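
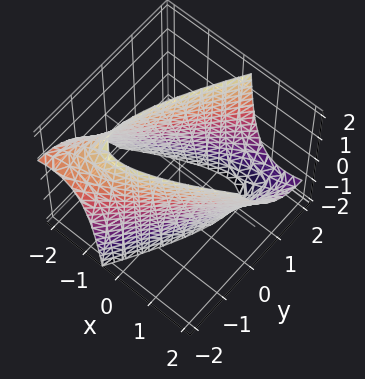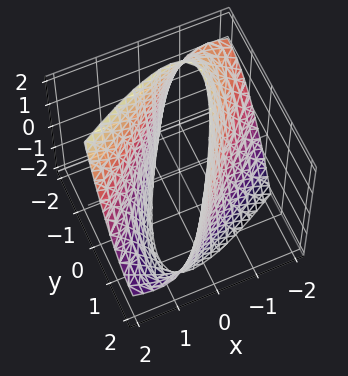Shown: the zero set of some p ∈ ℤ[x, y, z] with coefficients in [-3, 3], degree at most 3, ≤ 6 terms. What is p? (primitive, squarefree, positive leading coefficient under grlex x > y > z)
x^2 - 2*x*y - x*z + y^2 - 2

First, degree: a generic line meets the surface in up to 2 points, so deg p = 2.
Next, from the visible intercepts: the surface avoids every integer z-axis point in the box.
Finally, fitting integer coefficients to these (and the overall shape) gives p.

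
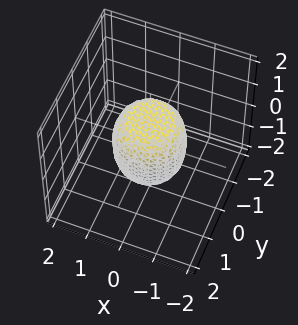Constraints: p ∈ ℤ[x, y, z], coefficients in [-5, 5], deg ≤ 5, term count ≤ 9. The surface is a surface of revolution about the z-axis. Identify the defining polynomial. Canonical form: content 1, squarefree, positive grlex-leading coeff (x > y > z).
2*x^4 + 4*x^2*y^2 + 2*y^4 - x^2 - y^2 + z^2 - 1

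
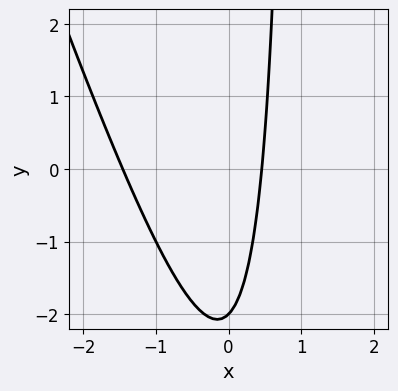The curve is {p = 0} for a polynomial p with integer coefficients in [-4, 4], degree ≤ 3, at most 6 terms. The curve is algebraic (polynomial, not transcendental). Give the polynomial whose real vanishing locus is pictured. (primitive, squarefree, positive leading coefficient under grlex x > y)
(a) deg p = 2.
(b) Observable constraints: it crosses the y-axis at the gridline y = -2.
(c) Solving for integer coefficients yields p as stated.

3*x^2 + x*y + 3*x - y - 2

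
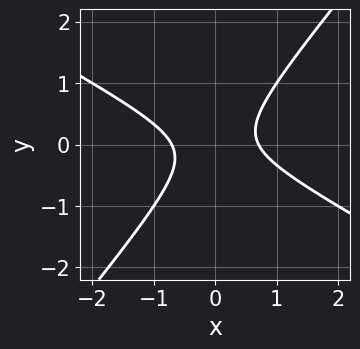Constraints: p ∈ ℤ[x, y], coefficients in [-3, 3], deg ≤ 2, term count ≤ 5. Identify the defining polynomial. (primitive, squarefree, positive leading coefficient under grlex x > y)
2*x^2 + 2*x*y - 3*y^2 - 1

The degree is 2 — the shape is more complex than any degree-1 curve.
Observable constraints: it misses every integer gridline on the y-axis.
Fitting integer coefficients to these (and the overall shape) gives p.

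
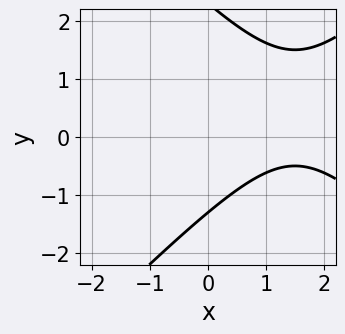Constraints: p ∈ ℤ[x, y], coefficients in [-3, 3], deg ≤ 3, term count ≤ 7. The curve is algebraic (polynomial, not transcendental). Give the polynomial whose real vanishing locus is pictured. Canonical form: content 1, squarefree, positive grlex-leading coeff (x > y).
x^2 - y^2 - 3*x + y + 3

Degree: a generic line meets the curve in up to 2 points, so deg p = 2.
Observable constraints: no x-intercept at any integer in the box.
Fitting integer coefficients to these (and the overall shape) gives p.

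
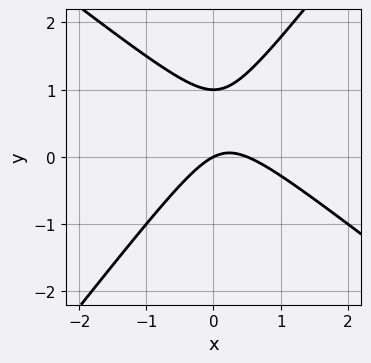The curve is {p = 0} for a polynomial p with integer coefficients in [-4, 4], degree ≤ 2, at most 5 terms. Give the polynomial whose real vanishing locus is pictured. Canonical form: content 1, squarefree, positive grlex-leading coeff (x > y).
deg p = 2. A generic line meets the curve in up to 2 points.
From the axis intercepts and sections: it crosses the x-axis at the gridline x = 0; the y-axis gridline crossings are at y ∈ {0, 1}.
Assembling these constraints gives the stated polynomial.

2*x^2 + x*y - 2*y^2 - x + 2*y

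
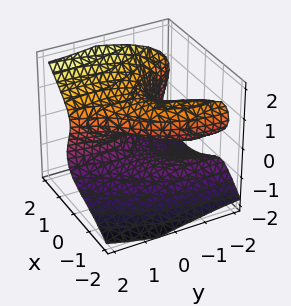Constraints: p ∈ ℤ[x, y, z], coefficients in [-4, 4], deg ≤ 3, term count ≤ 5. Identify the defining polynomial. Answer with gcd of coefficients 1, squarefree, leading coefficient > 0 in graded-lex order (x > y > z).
Degree: a generic line meets the surface in up to 3 points, so deg p = 3.
From the axis intercepts and sections: one y-axis crossing is at y = 0; it crosses the x-axis at the gridline x = 0; the z-axis gridline crossings are at z ∈ {-1, 0, 1}.
Putting this together gives p.

2*x^3 - 3*z^3 + 3*x*y - y^2 + 3*z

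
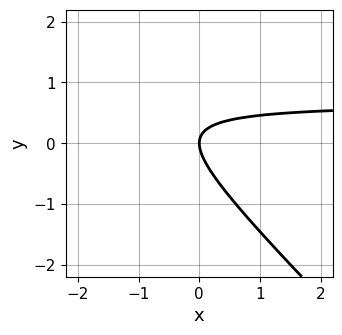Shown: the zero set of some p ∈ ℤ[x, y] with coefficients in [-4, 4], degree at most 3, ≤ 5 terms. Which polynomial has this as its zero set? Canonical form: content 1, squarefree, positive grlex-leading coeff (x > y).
3*x*y + 3*y^2 - 2*x

deg p = 2. The shape is more complex than any degree-1 curve.
Against the integer gridlines: one y-axis crossing is at y = 0; it crosses the x-axis at the gridline x = 0.
Assembling these constraints gives the stated polynomial.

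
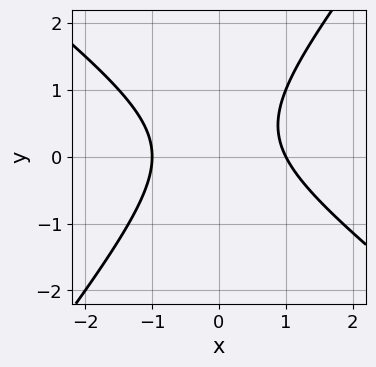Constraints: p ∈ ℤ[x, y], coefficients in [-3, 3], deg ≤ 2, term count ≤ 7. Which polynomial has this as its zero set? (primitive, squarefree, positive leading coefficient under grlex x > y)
deg p = 2. The shape is more complex than any degree-1 curve.
Against the integer gridlines: it misses every integer gridline on the y-axis; among the integer gridlines, it crosses the x-axis at x ∈ {-1, 1}.
Fitting integer coefficients to these (and the overall shape) gives p.

2*x^2 + x*y - 2*y^2 + y - 2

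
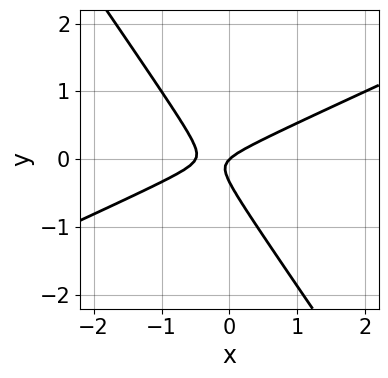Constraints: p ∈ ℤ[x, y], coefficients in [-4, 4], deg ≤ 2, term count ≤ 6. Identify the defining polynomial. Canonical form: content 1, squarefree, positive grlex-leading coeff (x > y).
2*x^2 - 3*x*y - 3*y^2 + x - y

1. Degree: a generic line meets the curve in up to 2 points, so deg p = 2.
2. From the axis intercepts and sections: one y-axis crossing is at y = 0; it crosses the x-axis at the gridline x = 0.
3. Assembling these constraints gives the stated polynomial.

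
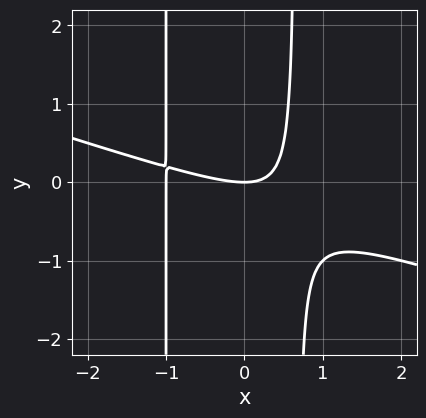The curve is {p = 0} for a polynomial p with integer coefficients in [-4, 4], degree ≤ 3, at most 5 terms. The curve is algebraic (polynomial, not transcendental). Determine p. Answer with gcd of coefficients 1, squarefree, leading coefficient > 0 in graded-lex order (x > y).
x^3 + 3*x^2*y + x^2 + x*y - 2*y

(a) deg p = 3. The shape is more complex than any degree-2 curve.
(b) Observable constraints: it crosses the y-axis at the gridline y = 0; among the integer gridlines, it crosses the x-axis at x ∈ {-1, 0}.
(c) Putting this together gives p.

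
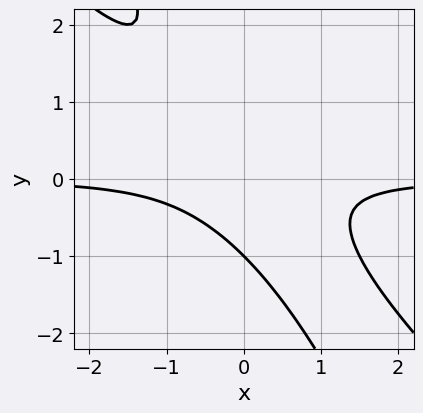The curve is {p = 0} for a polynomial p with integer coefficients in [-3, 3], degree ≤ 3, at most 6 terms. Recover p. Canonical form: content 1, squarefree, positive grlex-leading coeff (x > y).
First, deg p = 3. A generic line meets the curve in up to 3 points.
Next, observable constraints: it misses every integer gridline on the x-axis; it crosses the y-axis at the gridline y = -1.
Finally, putting this together gives p.

2*x^2*y + 3*x*y^2 + y^3 + 1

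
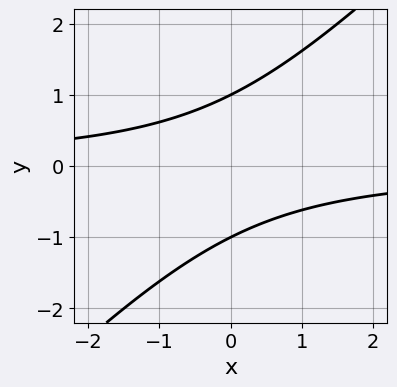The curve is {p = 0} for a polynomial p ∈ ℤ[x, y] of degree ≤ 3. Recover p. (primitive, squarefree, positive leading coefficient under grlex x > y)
1. deg p = 2. A generic line meets the curve in up to 2 points.
2. Reading off the gridlines: among the integer gridlines, it crosses the y-axis at y ∈ {-1, 1}; the curve avoids every integer x-axis point in the box.
3. Together with the visible shape, these determine p as stated.

x*y - y^2 + 1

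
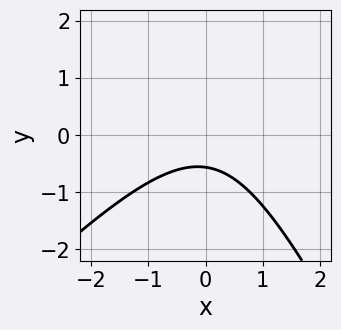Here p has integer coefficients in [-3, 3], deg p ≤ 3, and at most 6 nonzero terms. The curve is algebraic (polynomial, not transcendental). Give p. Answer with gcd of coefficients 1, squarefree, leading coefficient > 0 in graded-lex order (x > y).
2*x^2 - x*y - y^2 + 3*y + 2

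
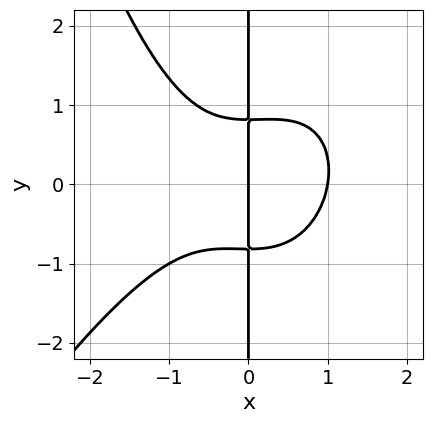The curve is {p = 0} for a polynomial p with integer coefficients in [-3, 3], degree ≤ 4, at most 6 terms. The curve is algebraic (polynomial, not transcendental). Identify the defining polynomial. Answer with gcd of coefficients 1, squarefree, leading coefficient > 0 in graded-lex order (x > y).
2*x^4 - x^3*y + 3*x*y^2 - 2*x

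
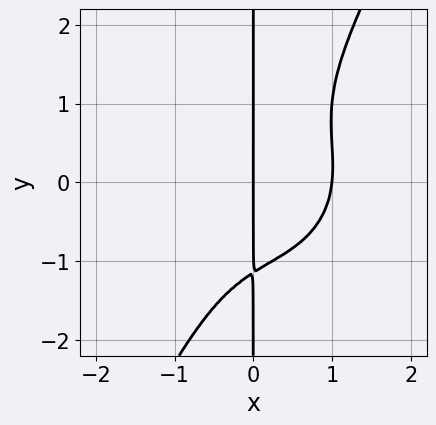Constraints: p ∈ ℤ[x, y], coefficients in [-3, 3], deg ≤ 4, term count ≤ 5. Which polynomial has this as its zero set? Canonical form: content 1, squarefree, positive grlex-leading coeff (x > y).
3*x^4 + 3*x^2*y^2 - 2*x*y^3 - x^2*y - 3*x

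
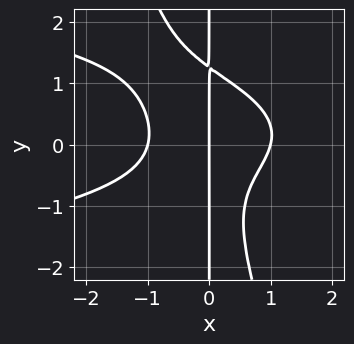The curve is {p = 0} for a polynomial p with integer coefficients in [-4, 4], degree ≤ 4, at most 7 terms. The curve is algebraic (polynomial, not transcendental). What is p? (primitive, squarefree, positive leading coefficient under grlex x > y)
(a) Degree: the shape is more complex than any degree-3 curve, so deg p = 4.
(b) Observable constraints: among the integer gridlines, it crosses the x-axis at x ∈ {-1, 0, 1}; the visible y-axis segment lies entirely on the curve.
(c) Matching integer coefficients to the picture gives p.

3*x^2*y^2 + x*y^3 + 2*x^3 - x^2*y - 2*x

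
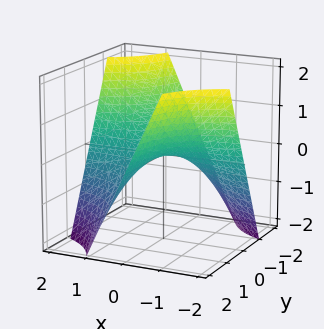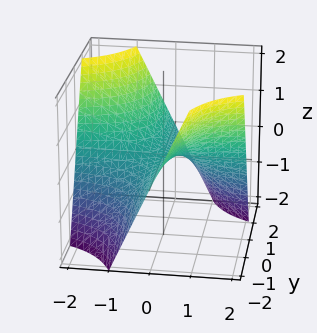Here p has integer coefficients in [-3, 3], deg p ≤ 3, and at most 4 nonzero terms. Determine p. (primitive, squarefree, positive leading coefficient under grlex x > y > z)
x*y + z

(a) Degree: a hyperbolic paraboloid; a quadric, so deg p = 2.
(b) From the visible intercepts: every point of the x-axis in the box is on the surface; one z-axis crossing is at z = 0; the visible y-axis segment lies entirely on the surface.
(c) Together with the visible shape, these determine p as stated.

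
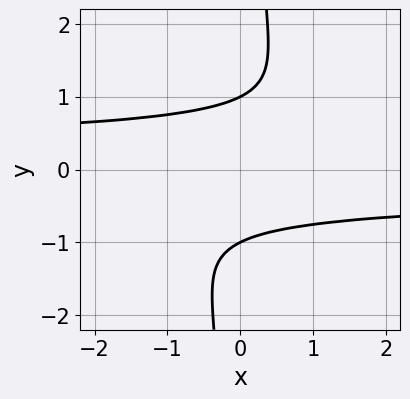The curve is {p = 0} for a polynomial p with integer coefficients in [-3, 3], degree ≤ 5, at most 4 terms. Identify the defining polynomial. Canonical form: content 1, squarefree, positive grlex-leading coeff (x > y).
x*y^3 - y^2 + 1

First, the degree is 4 — the shape is more complex than any degree-3 curve.
Next, from the axis intercepts and sections: among the integer gridlines, it crosses the y-axis at y ∈ {-1, 1}; no x-intercept at any integer in the box.
Finally, the integer polynomial consistent with all of this is the stated p.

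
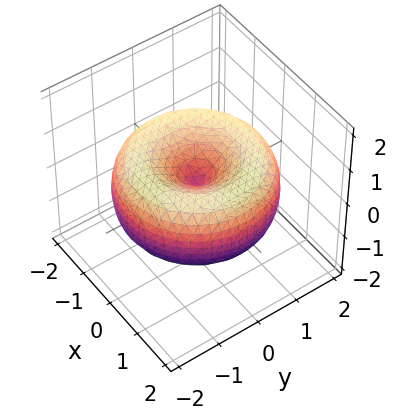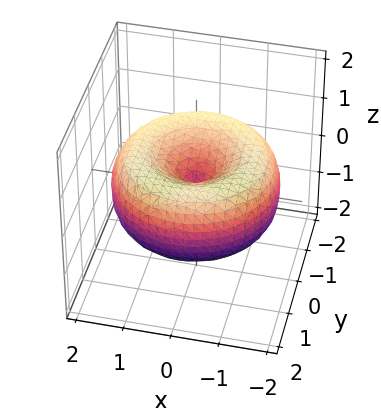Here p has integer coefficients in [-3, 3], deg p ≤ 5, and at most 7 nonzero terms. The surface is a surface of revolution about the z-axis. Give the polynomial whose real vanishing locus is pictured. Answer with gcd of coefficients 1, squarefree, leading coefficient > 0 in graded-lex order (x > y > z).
The degree is 4 — the shape is more complex than any degree-3 surface.
By symmetry, every cross-section ⟂ z is a circle, so x, y appear only via x² + y².
Reading off the gridlines: it meets the z-axis at z = 0 (among the integer gridlines); a circular section at z = 0 has radius between 1 and 2.
Fitting integer coefficients to these (and the overall shape) gives p.

x^4 + 2*x^2*y^2 + y^4 - 3*x^2 - 3*y^2 + 3*z^2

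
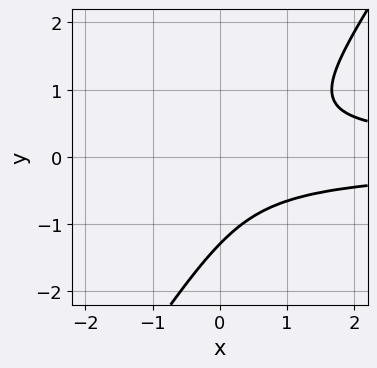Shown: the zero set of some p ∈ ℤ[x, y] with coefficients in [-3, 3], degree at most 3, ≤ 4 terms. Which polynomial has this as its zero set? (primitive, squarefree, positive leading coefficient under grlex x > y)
3*x*y^2 - 2*y^3 - 2*y^2 - 1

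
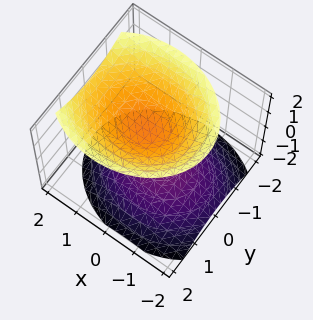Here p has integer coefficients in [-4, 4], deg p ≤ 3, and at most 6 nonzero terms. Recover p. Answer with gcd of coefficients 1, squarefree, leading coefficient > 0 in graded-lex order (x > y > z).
2*x^2 - x*z + 3*y^2 - 3*z^2 + 2

First, I count 2 distinct pieces.
Next, the degree is 2 — a generic line meets the surface in up to 2 points.
Next, reading off the gridlines: no x-intercept at any integer in the box; no y-intercept at any integer in the box.
Finally, solving for integer coefficients yields p as stated.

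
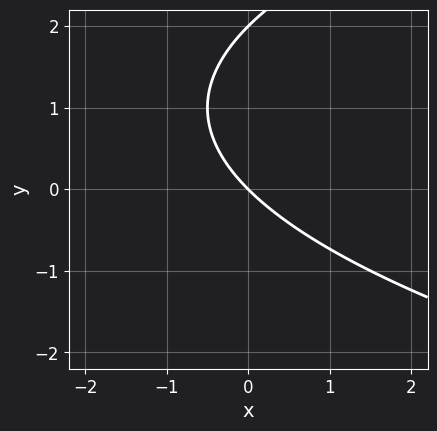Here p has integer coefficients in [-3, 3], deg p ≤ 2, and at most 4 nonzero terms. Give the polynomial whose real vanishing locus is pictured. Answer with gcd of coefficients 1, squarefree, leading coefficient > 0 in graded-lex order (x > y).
1. Degree: no degree-1 curve has this shape, so deg p = 2.
2. Observable constraints: the y-axis gridline crossings are at y ∈ {0, 2}; it crosses the x-axis at the gridline x = 0.
3. Putting this together gives p.

y^2 - 2*x - 2*y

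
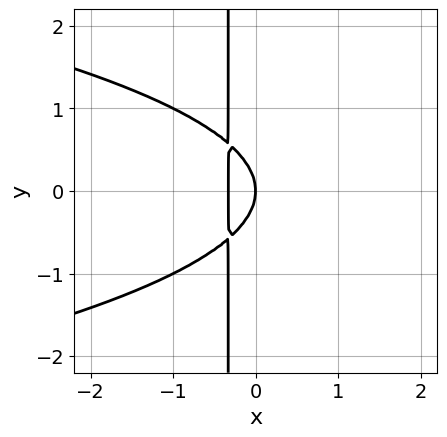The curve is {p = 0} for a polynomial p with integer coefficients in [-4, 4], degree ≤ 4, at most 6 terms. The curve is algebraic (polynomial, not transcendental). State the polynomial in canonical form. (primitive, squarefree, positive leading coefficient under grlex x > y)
(a) deg p = 3. A generic line meets the curve in up to 3 points.
(b) Symmetries: mirror symmetry y ↦ −y ⇒ only even powers of y.
(c) Checking where it meets the axes: one x-axis crossing is at x = 0; it meets the y-axis at y = 0 (among the integer gridlines).
(d) Solving for integer coefficients yields p as stated.

3*x*y^2 + 3*x^2 + y^2 + x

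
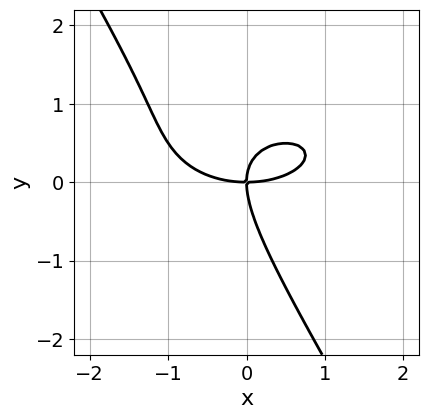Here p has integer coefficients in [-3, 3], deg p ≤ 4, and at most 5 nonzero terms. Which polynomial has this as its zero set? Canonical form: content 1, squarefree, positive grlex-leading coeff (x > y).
x^3 + 3*x*y^2 + 2*y^3 - 3*x*y

(a) deg p = 3. The shape is more complex than any degree-2 curve.
(b) Checking where it meets the axes: it crosses the x-axis at the gridline x = 0; it meets the y-axis at y = 0 (among the integer gridlines).
(c) Putting this together gives p.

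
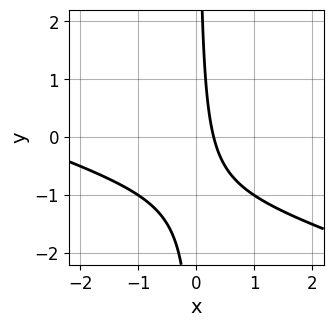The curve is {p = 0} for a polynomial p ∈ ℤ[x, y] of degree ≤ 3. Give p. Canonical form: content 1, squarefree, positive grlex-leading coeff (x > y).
Degree: no degree-1 curve has this shape, so deg p = 2.
Observable constraints: it misses every integer gridline on the y-axis.
Together with the visible shape, these determine p as stated.

x^2 + 3*x*y + 3*x - 1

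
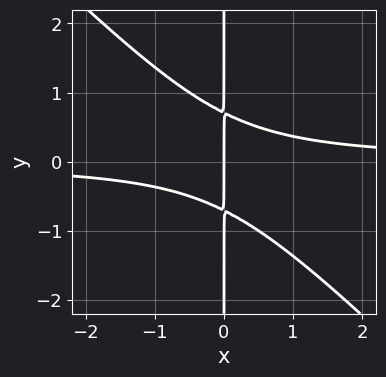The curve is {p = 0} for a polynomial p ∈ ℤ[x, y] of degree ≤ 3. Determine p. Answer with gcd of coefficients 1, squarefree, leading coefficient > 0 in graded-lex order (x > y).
2*x^2*y + 2*x*y^2 - x

deg p = 3.
Reading off the gridlines: one x-axis crossing is at x = 0; every point of the y-axis in the box is on the curve.
Fitting integer coefficients to these (and the overall shape) gives p.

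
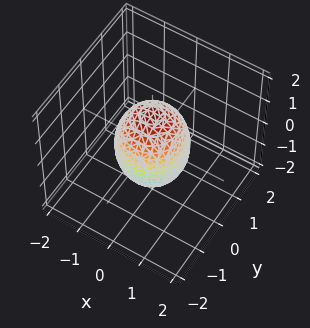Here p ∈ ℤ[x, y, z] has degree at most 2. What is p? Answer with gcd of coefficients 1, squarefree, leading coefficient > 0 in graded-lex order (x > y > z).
1. The degree is 2 — a closed, bounded, convex surface; a quadric.
2. By symmetry, the z-axis is an axis of rotation, so x and y enter only as x² + y²; the z ↦ −z reflection is a symmetry, so z appears only in even powers.
3. Reading off the gridlines: the x-axis gridline crossings are at x ∈ {-1, 1}; among the integer gridlines, it crosses the y-axis at y ∈ {-1, 1}.
4. Solving for integer coefficients yields p as stated.

2*x^2 + 2*y^2 + z^2 - 2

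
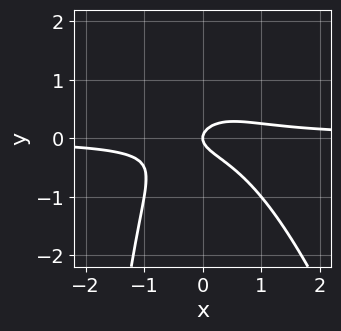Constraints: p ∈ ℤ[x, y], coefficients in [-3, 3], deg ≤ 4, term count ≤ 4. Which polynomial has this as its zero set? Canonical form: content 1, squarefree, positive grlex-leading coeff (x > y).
3*x^2*y + x*y^2 + 3*y^2 - x

1. The degree is 3 — a generic line meets the curve in up to 3 points.
2. From the axis intercepts and sections: it meets the y-axis at y = 0 (among the integer gridlines); it meets the x-axis at x = 0 (among the integer gridlines).
3. These observations pin down the coefficients.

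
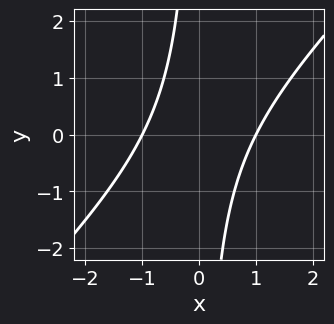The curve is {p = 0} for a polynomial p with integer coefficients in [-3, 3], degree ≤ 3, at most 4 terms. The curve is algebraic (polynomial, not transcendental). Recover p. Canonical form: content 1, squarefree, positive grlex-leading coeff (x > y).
1. Degree: the shape is more complex than any degree-1 curve, so deg p = 2.
2. From the axis intercepts and sections: the curve avoids every integer y-axis point in the box; the x-axis gridline crossings are at x ∈ {-1, 1}.
3. These observations pin down the coefficients.

x^2 - x*y - 1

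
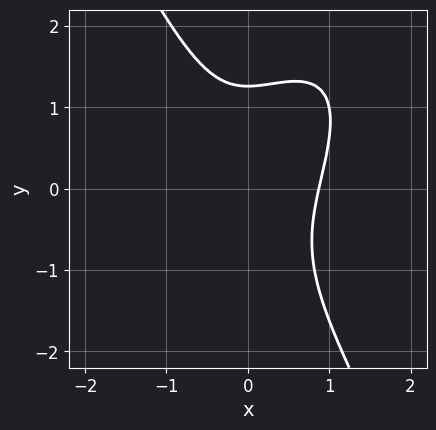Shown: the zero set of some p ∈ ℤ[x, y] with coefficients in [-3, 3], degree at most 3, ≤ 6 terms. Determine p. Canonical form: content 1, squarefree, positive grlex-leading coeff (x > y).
3*x^3 - 2*x^2*y + y^3 - 2

(a) deg p = 3.
(b) Solving for integer coefficients yields p as stated.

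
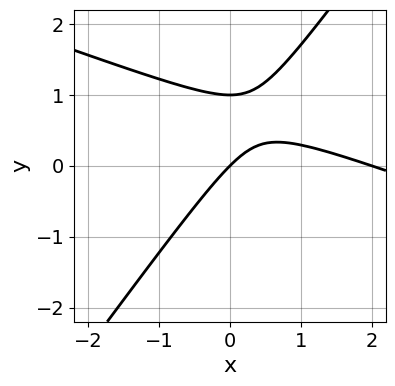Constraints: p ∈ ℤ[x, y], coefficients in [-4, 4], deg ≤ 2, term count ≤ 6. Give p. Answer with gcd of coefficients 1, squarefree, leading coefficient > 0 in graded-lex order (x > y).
1. Degree: the shape is more complex than any degree-1 curve, so deg p = 2.
2. From the axis intercepts and sections: among the integer gridlines, it crosses the y-axis at y ∈ {0, 1}; among the integer gridlines, it crosses the x-axis at x ∈ {0, 2}.
3. Matching integer coefficients to the picture gives p.

x^2 + 2*x*y - 2*y^2 - 2*x + 2*y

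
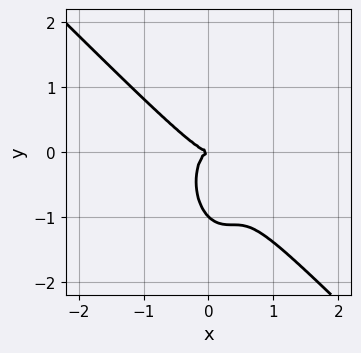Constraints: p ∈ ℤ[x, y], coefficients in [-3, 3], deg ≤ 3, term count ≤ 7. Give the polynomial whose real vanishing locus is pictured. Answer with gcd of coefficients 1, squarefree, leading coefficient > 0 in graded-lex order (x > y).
(a) The degree is 3 — the shape is more complex than any degree-2 curve.
(b) From the visible intercepts: it crosses the x-axis at the gridline x = 0; the y-axis gridline crossings are at y ∈ {-1, 0}.
(c) Fitting integer coefficients to these (and the overall shape) gives p.

3*x^3 + 3*x^2*y + x*y^2 + y^3 + y^2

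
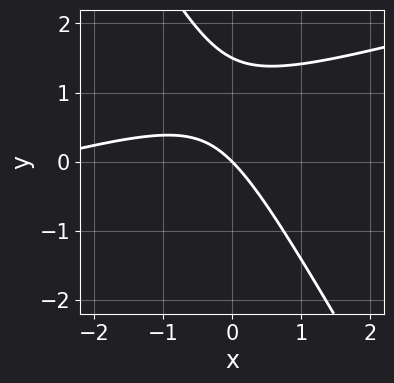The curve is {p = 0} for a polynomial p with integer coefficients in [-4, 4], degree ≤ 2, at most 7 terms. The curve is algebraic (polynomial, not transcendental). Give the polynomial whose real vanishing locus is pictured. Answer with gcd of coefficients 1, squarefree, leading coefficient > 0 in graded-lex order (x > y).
x^2 - 3*x*y - 2*y^2 + 3*x + 3*y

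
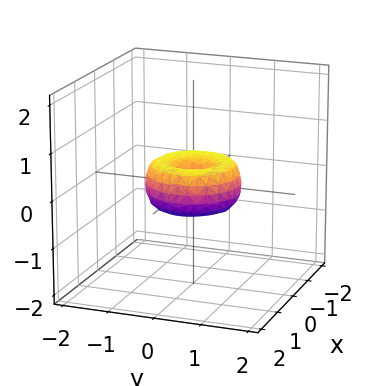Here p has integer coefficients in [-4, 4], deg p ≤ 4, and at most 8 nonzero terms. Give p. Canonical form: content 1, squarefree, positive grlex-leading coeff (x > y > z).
1. The degree is 4 — no degree-3 surface has this shape.
2. Symmetry: every cross-section ⟂ z is a circle, so x, y appear only via x² + y².
3. Reading off the gridlines: among the integer gridlines, it crosses the x-axis at x ∈ {-1, 0, 1}; a circular section at z = 0 has radius exactly 1; it crosses the z-axis at the gridline z = 0; among the integer gridlines, it crosses the y-axis at y ∈ {-1, 0, 1}.
4. Matching integer coefficients to the picture gives p.

x^4 + 2*x^2*y^2 + y^4 - x^2 - y^2 + z^2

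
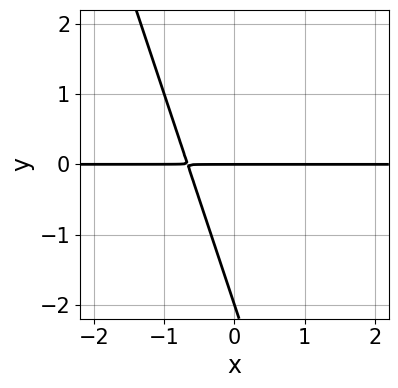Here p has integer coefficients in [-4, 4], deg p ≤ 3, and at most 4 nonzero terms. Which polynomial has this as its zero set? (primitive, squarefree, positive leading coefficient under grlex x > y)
First, the degree is 2 — no degree-1 curve has this shape.
Then, against the integer gridlines: among the integer gridlines, it crosses the y-axis at y ∈ {-2, 0}; every point of the x-axis in the box is on the curve.
Finally, the integer polynomial consistent with all of this is the stated p.

3*x*y + y^2 + 2*y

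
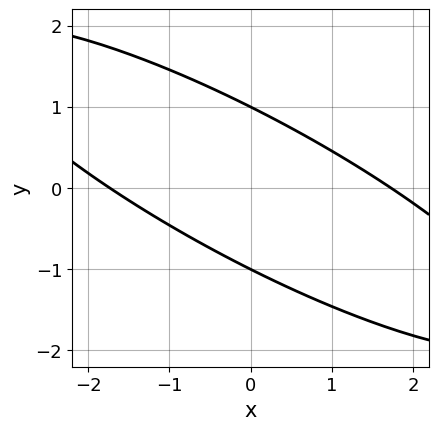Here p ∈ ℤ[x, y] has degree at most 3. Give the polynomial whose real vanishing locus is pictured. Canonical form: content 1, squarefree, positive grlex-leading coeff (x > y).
x^2 + 3*x*y + 3*y^2 - 3

First, the degree is 2 — no degree-1 curve has this shape.
Then, from the axis intercepts and sections: the y-axis gridline crossings are at y ∈ {-1, 1}.
Finally, putting this together gives p.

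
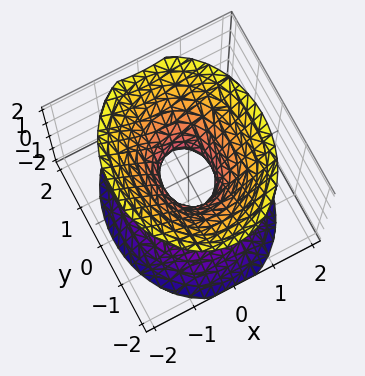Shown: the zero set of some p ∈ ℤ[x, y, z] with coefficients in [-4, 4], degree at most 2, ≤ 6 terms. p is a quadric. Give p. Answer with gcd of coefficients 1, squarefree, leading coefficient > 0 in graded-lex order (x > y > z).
(a) deg p = 2. An hourglass — one-sheet hyperboloid; a quadric.
(b) Symmetries: it's symmetric under y → −y, forcing even powers of y; the x ↦ −x reflection is a symmetry, so x appears only in even powers; it's symmetric under z → −z, forcing even powers of z.
(c) From the visible intercepts: the surface avoids every integer z-axis point in the box.
(d) Solving for integer coefficients yields p as stated.

3*x^2 + 2*y^2 - 2*z^2 - 1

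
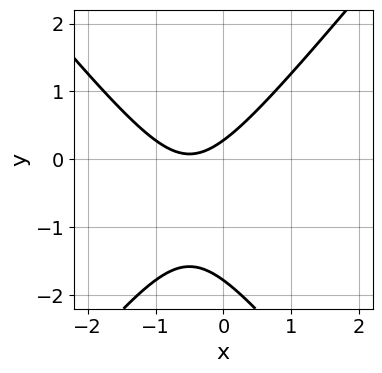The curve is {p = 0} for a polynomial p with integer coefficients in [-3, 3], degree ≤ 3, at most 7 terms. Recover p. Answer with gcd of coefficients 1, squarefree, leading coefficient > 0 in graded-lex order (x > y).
1. deg p = 2. The shape is more complex than any degree-1 curve.
2. From the visible intercepts: it misses every integer gridline on the x-axis.
3. Putting this together gives p.

3*x^2 - 2*y^2 + 3*x - 3*y + 1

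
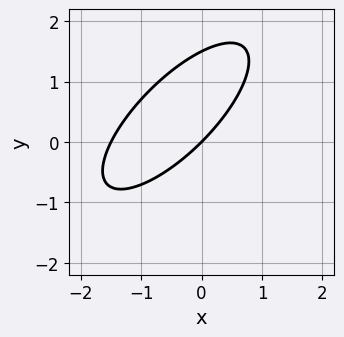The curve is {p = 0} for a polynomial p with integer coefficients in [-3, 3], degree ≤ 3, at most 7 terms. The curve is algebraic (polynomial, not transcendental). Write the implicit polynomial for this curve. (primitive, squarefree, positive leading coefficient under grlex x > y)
First, degree: a generic line meets the curve in up to 2 points, so deg p = 2.
Next, reading off the gridlines: it crosses the y-axis at the gridline y = 0; one x-axis crossing is at x = 0.
Finally, these observations pin down the coefficients.

2*x^2 - 3*x*y + 2*y^2 + 3*x - 3*y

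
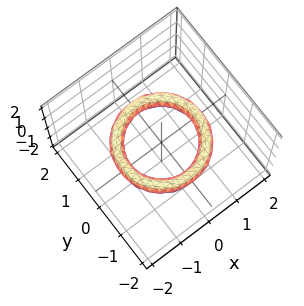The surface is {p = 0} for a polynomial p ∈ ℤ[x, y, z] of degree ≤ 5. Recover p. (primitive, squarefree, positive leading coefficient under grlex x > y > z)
x^4 + 2*x^2*y^2 + y^4 - 3*x^2 - 3*y^2 + 3*z^2 + 2

Degree: the shape is more complex than any degree-3 surface, so deg p = 4.
Symmetry: every cross-section ⟂ z is a circle, so x, y appear only via x² + y².
From the visible intercepts: among the integer gridlines, it crosses the y-axis at y ∈ {-1, 1}; the surface avoids every integer z-axis point in the box; a circular section at z = 0 has radius exactly 1.
Fitting integer coefficients to these (and the overall shape) gives p. Check: (1, 0, 0) on the x-axis lies on the surface, and p(1, 0, 0) = 0. ✓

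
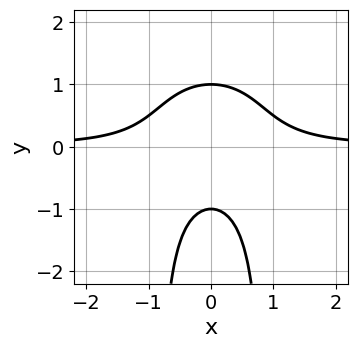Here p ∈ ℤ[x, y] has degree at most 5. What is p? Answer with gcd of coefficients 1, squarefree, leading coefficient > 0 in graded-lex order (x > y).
1. deg p = 4. A generic line meets the curve in up to 4 points.
2. Symmetries: it's symmetric under x → −x, forcing even powers of x.
3. From the axis intercepts and sections: the y-axis gridline crossings are at y ∈ {-1, 1}; it misses every integer gridline on the x-axis.
4. Putting this together gives p.

x^2*y^2 - 2*x^2*y - y^2 + 1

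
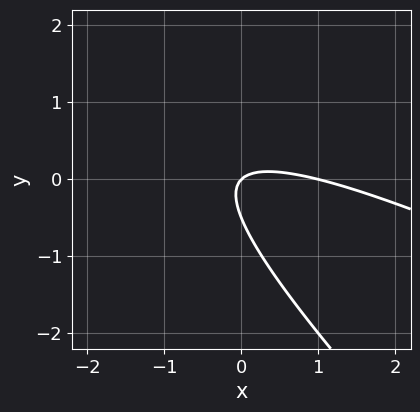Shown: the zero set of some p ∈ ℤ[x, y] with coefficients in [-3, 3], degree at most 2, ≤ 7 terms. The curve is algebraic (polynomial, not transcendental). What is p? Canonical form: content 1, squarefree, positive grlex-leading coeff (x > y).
x^2 + 3*x*y + 2*y^2 - x + y

Degree: the shape is more complex than any degree-1 curve, so deg p = 2.
From the axis intercepts and sections: it crosses the y-axis at the gridline y = 0; among the integer gridlines, it crosses the x-axis at x ∈ {0, 1}.
Fitting integer coefficients to these (and the overall shape) gives p.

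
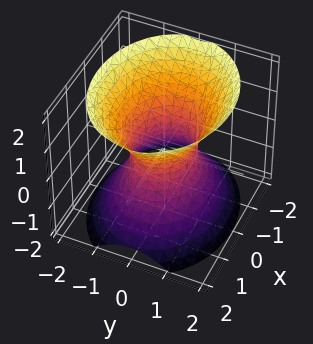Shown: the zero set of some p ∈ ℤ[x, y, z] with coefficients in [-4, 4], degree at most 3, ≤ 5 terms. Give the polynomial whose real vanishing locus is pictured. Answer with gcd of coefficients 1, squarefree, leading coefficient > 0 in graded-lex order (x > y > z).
2*x^2 + 3*y^2 - 2*z^2 - 2

First, the degree is 2 — an hourglass — one-sheet hyperboloid; a quadric.
Then, symmetries: mirror symmetry x ↦ −x ⇒ only even powers of x; the y ↦ −y reflection is a symmetry, so y appears only in even powers; the z ↦ −z reflection is a symmetry, so z appears only in even powers.
Then, from the visible intercepts: the surface avoids every integer z-axis point in the box; among the integer gridlines, it crosses the x-axis at x ∈ {-1, 1}.
Finally, assembling these constraints gives the stated polynomial.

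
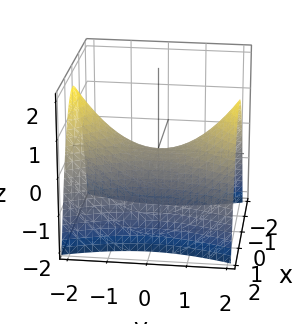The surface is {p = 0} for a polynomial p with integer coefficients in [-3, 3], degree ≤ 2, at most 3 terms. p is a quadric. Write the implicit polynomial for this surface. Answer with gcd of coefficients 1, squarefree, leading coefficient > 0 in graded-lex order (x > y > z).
3*x^2 - y^2 + 3*z

deg p = 2. A hyperbolic paraboloid; a quadric.
Symmetries: the x ↦ −x reflection is a symmetry, so x appears only in even powers; the y ↦ −y reflection is a symmetry, so y appears only in even powers.
Checking where it meets the axes: it meets the y-axis at y = 0 (among the integer gridlines); it crosses the x-axis at the gridline x = 0; it meets the z-axis at z = 0 (among the integer gridlines).
Matching integer coefficients to the picture gives p.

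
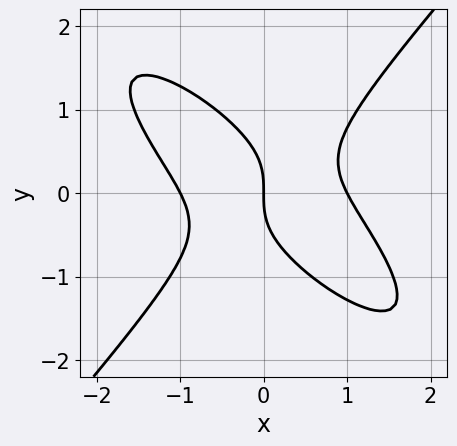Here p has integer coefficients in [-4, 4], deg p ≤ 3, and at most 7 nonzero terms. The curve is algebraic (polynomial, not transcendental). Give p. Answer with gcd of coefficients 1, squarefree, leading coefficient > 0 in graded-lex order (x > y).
First, deg p = 3.
Next, from the axis intercepts and sections: among the integer gridlines, it crosses the x-axis at x ∈ {-1, 0, 1}; one y-axis crossing is at y = 0.
Finally, assembling these constraints gives the stated polynomial.

2*x^3 + 2*x^2*y - x*y^2 - 2*y^3 - 2*x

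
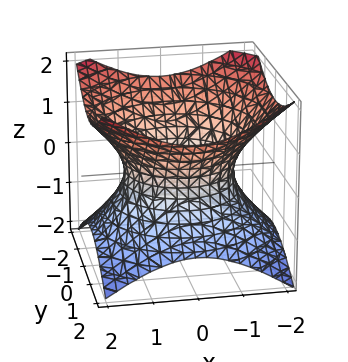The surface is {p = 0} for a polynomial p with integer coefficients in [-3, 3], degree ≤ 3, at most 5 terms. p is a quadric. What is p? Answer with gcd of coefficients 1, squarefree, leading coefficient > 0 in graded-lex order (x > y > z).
2*x^2 + 2*y^2 - 3*z^2 - 3

First, deg p = 2.
Then, by symmetry, every cross-section ⟂ z is a circle, so x, y appear only via x² + y²; mirror symmetry z ↦ −z ⇒ only even powers of z.
Then, observable constraints: it misses every integer gridline on the z-axis; a circular section at z = 0 has radius between 1 and 2.
Finally, fitting integer coefficients to these (and the overall shape) gives p.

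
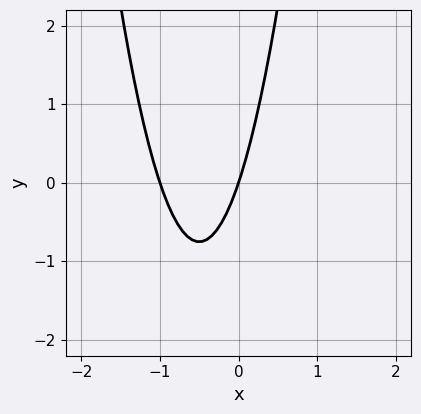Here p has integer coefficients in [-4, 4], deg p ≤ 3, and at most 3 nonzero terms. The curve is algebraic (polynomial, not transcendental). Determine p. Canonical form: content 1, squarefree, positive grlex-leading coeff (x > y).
(a) The degree is 2 — the shape is more complex than any degree-1 curve.
(b) Checking where it meets the axes: among the integer gridlines, it crosses the x-axis at x ∈ {-1, 0}; it crosses the y-axis at the gridline y = 0.
(c) Together with the visible shape, these determine p as stated.

3*x^2 + 3*x - y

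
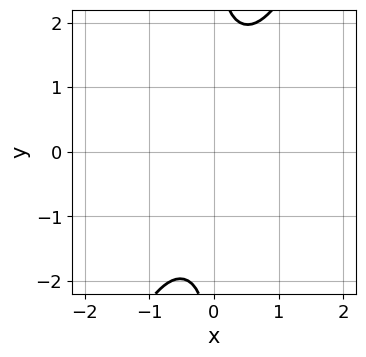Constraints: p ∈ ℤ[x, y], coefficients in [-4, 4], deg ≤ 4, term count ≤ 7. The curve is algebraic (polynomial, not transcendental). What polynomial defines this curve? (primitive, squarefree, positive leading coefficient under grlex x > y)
2*x^4 - x^3*y + 2*x^2*y^2 - x*y^3 + 2

First, degree: a generic line meets the curve in up to 4 points, so deg p = 4.
Then, checking where it meets the axes: the curve avoids every integer y-axis point in the box; the curve avoids every integer x-axis point in the box.
Finally, matching integer coefficients to the picture gives p.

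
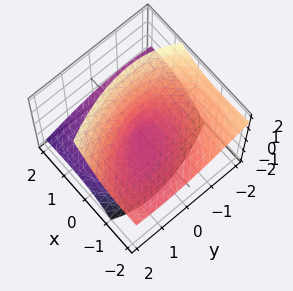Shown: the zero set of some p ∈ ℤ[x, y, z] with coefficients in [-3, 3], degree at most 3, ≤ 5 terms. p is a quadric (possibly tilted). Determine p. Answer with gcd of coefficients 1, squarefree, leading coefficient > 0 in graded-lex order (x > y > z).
The picture has 2 separate pieces. They look like related sheets of one shape, so recover p as a whole.
Degree: no degree-1 surface has this shape, so deg p = 2.
Reading off the gridlines: it meets the z-axis at z = 0 (among the integer gridlines); it crosses the x-axis at the gridline x = 0.
These observations pin down the coefficients.

x^2 + x*y + 3*x*z + y^2 - 2*z^2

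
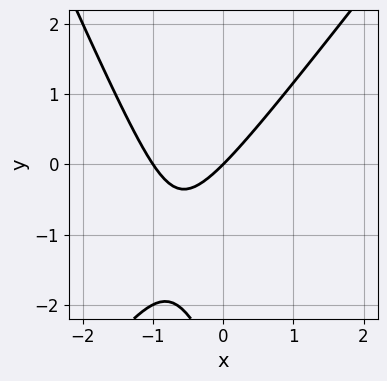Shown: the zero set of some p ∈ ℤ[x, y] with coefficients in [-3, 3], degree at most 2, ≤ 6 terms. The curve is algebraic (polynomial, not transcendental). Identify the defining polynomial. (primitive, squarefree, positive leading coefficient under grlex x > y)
1. deg p = 2. A generic line meets the curve in up to 2 points.
2. Reading off the gridlines: one y-axis crossing is at y = 0; among the integer gridlines, it crosses the x-axis at x ∈ {-1, 0}.
3. These observations pin down the coefficients.

3*x^2 - x*y - y^2 + 3*x - 3*y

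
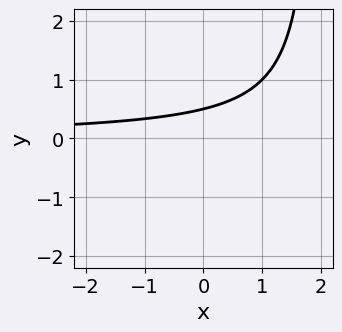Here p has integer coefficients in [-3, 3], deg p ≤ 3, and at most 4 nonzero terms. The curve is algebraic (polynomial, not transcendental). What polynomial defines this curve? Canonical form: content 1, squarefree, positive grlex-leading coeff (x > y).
1. The degree is 2 — the shape is more complex than any degree-1 curve.
2. Observable constraints: it misses every integer gridline on the x-axis.
3. Matching integer coefficients to the picture gives p.

x*y - 2*y + 1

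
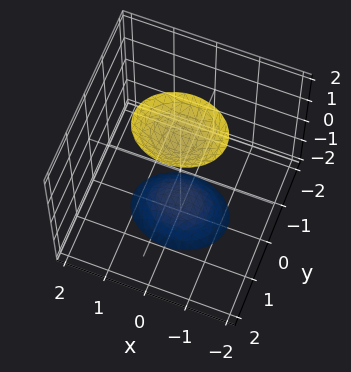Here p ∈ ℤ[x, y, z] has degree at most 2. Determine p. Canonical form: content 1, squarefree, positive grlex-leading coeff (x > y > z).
I count 2 distinct pieces. Treating them together as one polynomial.
deg p = 2. Two sheets facing apart; a quadric.
Symmetries: mirror symmetry y ↦ −y ⇒ only even powers of y; it's symmetric under z → −z, forcing even powers of z; the x ↦ −x reflection is a symmetry, so x appears only in even powers.
From the axis intercepts and sections: it misses every integer gridline on the y-axis; the surface avoids every integer x-axis point in the box.
The integer polynomial consistent with all of this is the stated p.

2*x^2 + 3*y^2 - z^2 + 2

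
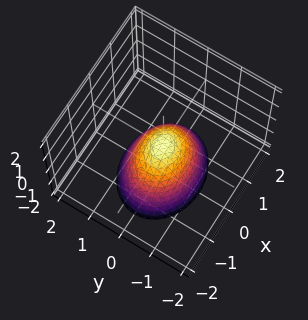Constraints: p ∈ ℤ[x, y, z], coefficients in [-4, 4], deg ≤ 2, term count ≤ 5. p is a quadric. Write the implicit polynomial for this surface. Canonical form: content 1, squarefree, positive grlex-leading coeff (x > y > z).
First, degree: a single bowl opening along one axis; a quadric, so deg p = 2.
Next, symmetries: mirror symmetry x ↦ −x ⇒ only even powers of x; mirror symmetry y ↦ −y ⇒ only even powers of y.
Next, from the visible intercepts: it meets the z-axis at z = 0 (among the integer gridlines); it crosses the y-axis at the gridline y = 0.
Finally, solving for integer coefficients yields p as stated.

2*x^2 + 3*y^2 + 2*z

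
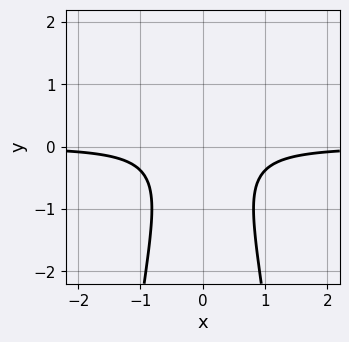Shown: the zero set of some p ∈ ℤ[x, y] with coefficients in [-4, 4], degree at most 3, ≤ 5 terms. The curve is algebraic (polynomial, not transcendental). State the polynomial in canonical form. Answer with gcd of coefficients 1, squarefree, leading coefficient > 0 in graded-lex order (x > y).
1. The degree is 3 — no degree-2 curve has this shape.
2. Symmetries: it's symmetric under x → −x, forcing even powers of x.
3. Reading off the gridlines: the curve avoids every integer y-axis point in the box; it misses every integer gridline on the x-axis.
4. Together with the visible shape, these determine p as stated.

3*x^2*y + y^2 + 1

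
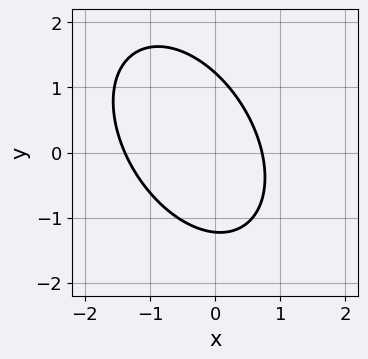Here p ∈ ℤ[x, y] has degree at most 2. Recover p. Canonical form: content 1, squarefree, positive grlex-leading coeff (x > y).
deg p = 2. No degree-1 curve has this shape.
Putting this together gives p.

3*x^2 + 2*x*y + 2*y^2 + 2*x - 3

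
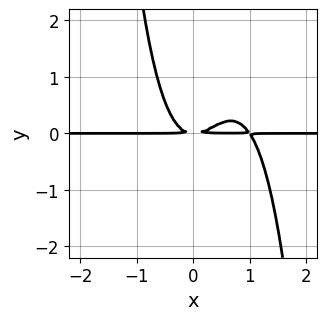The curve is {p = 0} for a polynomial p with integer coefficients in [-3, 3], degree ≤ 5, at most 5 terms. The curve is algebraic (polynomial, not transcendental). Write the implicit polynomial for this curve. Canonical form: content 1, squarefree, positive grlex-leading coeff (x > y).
3*x^3*y - 3*x^2*y + 2*y^2

(a) The degree is 4 — the shape is more complex than any degree-3 curve.
(b) From the axis intercepts and sections: every point of the x-axis in the box is on the curve.
(c) Assembling these constraints gives the stated polynomial.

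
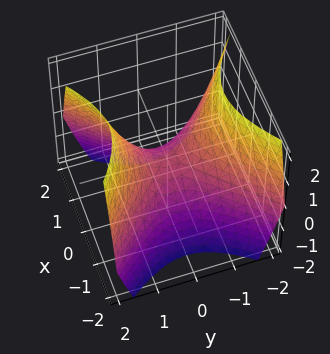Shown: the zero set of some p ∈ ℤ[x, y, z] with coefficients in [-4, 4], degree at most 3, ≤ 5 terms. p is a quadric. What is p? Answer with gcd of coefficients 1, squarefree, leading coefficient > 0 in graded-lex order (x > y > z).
(a) Degree: a hyperbolic paraboloid; a quadric, so deg p = 2.
(b) Symmetries: it's symmetric under y → −y, forcing even powers of y; it's symmetric under x → −x, forcing even powers of x.
(c) From the axis intercepts and sections: it crosses the x-axis at the gridline x = 0; one y-axis crossing is at y = 0; one z-axis crossing is at z = 0.
(d) Assembling these constraints gives the stated polynomial.

x^2 - y^2 + z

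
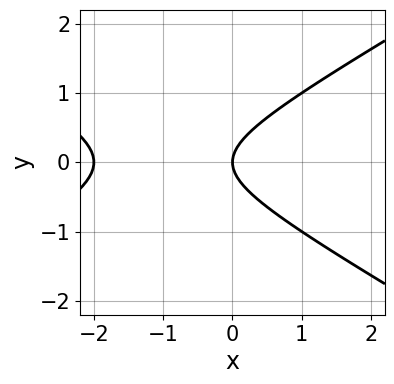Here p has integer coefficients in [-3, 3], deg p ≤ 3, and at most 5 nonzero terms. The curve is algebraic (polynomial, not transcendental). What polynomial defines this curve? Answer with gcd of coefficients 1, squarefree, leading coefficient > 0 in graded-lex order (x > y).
deg p = 2. The shape is more complex than any degree-1 curve.
Symmetries: the y ↦ −y reflection is a symmetry, so y appears only in even powers.
Reading off the gridlines: it crosses the y-axis at the gridline y = 0; among the integer gridlines, it crosses the x-axis at x ∈ {-2, 0}.
Putting this together gives p.

x^2 - 3*y^2 + 2*x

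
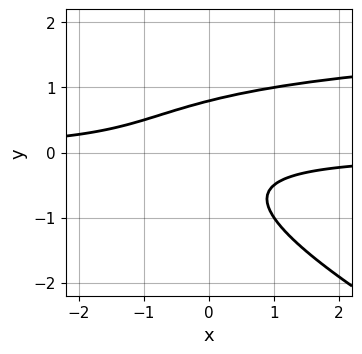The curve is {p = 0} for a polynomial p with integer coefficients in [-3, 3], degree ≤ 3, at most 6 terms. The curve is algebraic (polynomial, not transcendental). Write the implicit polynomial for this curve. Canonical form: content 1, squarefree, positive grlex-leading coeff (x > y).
x*y^2 + 2*y^3 - 2*x*y - 1

deg p = 3.
From the axis intercepts and sections: the curve avoids every integer x-axis point in the box.
Assembling these constraints gives the stated polynomial.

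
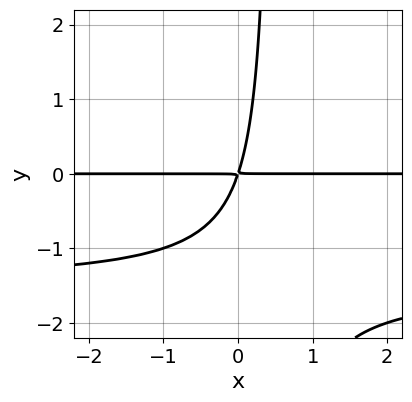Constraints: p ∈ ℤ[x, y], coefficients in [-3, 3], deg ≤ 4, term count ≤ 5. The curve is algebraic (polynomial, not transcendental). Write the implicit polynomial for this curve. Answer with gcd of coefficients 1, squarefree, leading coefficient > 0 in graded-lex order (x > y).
2*x*y^2 + 3*x*y - y^2

The degree is 3 — a generic line meets the curve in up to 3 points.
Observable constraints: every point of the x-axis in the box is on the curve.
Together with the visible shape, these determine p as stated.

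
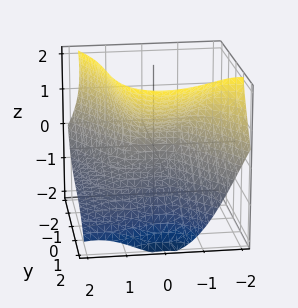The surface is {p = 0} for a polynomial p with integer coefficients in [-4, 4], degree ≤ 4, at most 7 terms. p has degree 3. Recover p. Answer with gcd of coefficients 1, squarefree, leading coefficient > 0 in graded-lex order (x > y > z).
2*x^3 + 3*x^2*z + y^3 - 3*z^2 + 3*y

1. The degree is 3 — the shape is more complex than any degree-2 surface.
2. From the visible intercepts: it crosses the y-axis at the gridline y = 0; one z-axis crossing is at z = 0.
3. Assembling these constraints gives the stated polynomial.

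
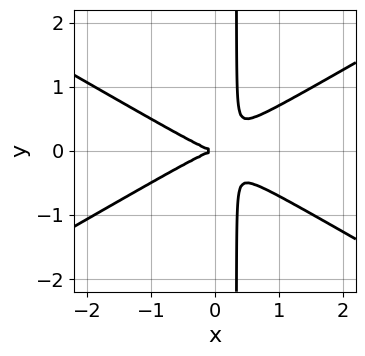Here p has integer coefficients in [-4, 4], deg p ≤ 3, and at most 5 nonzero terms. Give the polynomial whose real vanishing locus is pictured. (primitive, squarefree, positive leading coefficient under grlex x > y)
x^3 - 3*x*y^2 + y^2

1. deg p = 3.
2. Symmetries: mirror symmetry y ↦ −y ⇒ only even powers of y.
3. Checking where it meets the axes: it meets the x-axis at x = 0 (among the integer gridlines); one y-axis crossing is at y = 0.
4. Fitting integer coefficients to these (and the overall shape) gives p.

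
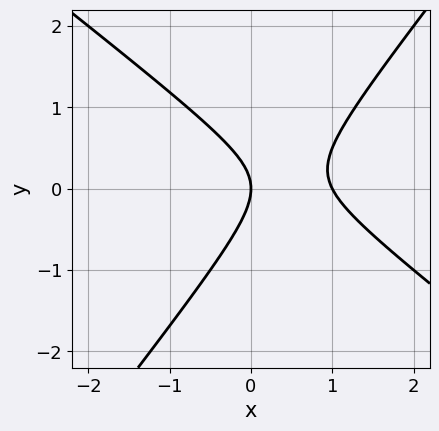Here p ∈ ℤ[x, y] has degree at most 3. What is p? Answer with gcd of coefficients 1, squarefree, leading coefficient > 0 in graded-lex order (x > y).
2*x^2 + x*y - 2*y^2 - 2*x

First, deg p = 2. The shape is more complex than any degree-1 curve.
Then, from the visible intercepts: it meets the y-axis at y = 0 (among the integer gridlines); among the integer gridlines, it crosses the x-axis at x ∈ {0, 1}.
Finally, together with the visible shape, these determine p as stated.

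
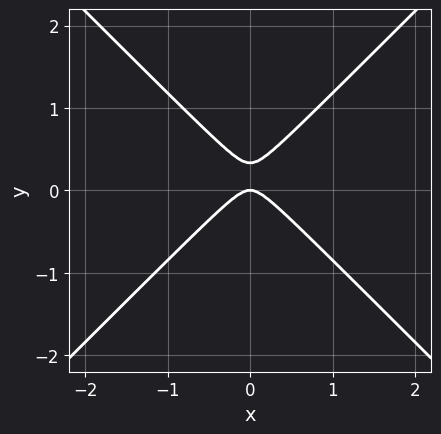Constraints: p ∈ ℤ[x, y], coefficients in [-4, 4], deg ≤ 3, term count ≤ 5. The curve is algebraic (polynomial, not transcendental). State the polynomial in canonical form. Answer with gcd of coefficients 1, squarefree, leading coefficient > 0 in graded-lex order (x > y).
3*x^2 - 3*y^2 + y

1. Degree: the shape is more complex than any degree-1 curve, so deg p = 2.
2. Symmetries: it's symmetric under x → −x, forcing even powers of x.
3. Against the integer gridlines: it meets the x-axis at x = 0 (among the integer gridlines); one y-axis crossing is at y = 0.
4. Matching integer coefficients to the picture gives p.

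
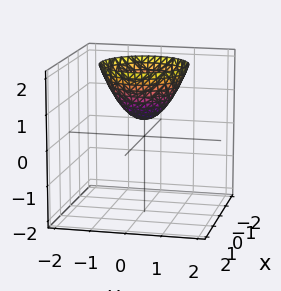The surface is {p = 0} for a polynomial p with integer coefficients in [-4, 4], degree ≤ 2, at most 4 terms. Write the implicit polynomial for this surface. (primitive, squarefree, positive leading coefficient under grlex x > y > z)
2*x^2 + 2*y^2 - 2*z + 1

Degree: no degree-1 surface has this shape, so deg p = 2.
Symmetries: rotational symmetry about the z-axis ⇒ p depends on x, y only through x² + y².
From the axis intercepts and sections: no y-intercept at any integer in the box; no x-intercept at any integer in the box; a circular section at z = 2 has radius between 1 and 2.
Putting this together gives p.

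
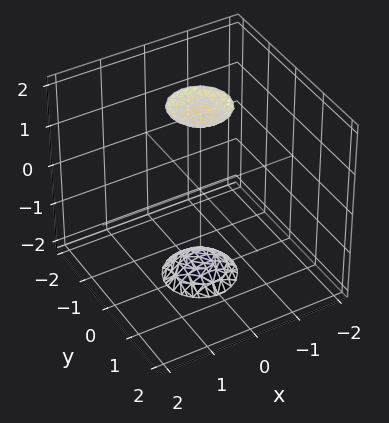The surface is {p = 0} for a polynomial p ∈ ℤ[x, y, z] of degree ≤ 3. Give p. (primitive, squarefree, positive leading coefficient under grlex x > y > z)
3*x^2 + 3*y^2 - z^2 + 3

First, I count 2 distinct pieces. Treating them together as one polynomial.
Next, the degree is 2 — the shape is more complex than any degree-1 surface.
Then, symmetry: the surface is invariant under rotation about z: p = q(x² + y², z).
Then, reading off the gridlines: a circular section at z = -2 has radius between 0 and 1; no y-intercept at any integer in the box; no x-intercept at any integer in the box.
Finally, fitting integer coefficients to these (and the overall shape) gives p.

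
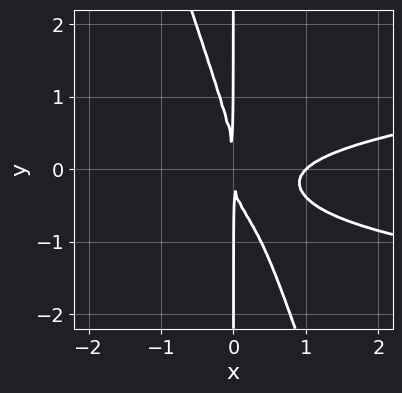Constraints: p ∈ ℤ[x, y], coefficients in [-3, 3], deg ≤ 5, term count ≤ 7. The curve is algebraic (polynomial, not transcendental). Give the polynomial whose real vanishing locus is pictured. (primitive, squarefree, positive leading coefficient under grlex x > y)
3*x^2*y^2 + x*y^3 - x^3 + x^2*y + x^2

First, degree: a generic line meets the curve in up to 4 points, so deg p = 4.
Next, from the axis intercepts and sections: every point of the y-axis in the box is on the curve; one x-axis crossing is at x = 1.
Finally, matching integer coefficients to the picture gives p.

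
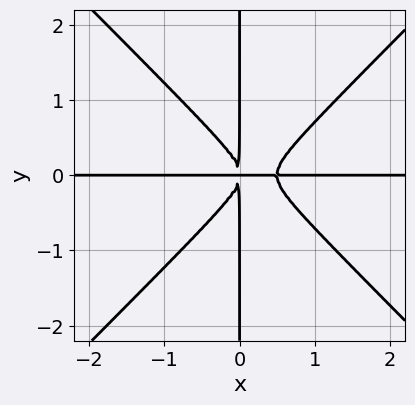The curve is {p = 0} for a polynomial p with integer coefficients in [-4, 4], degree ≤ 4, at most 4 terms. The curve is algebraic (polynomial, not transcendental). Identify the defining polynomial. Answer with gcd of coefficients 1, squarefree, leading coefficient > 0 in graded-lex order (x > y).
2*x^3*y - 2*x*y^3 - x^2*y

First, degree: a generic line meets the curve in up to 4 points, so deg p = 4.
Then, checking where it meets the axes: every point of the x-axis in the box is on the curve; every point of the y-axis in the box is on the curve.
Finally, solving for integer coefficients yields p as stated.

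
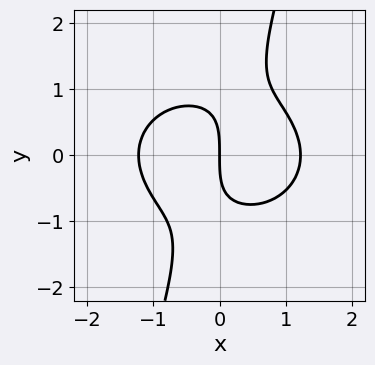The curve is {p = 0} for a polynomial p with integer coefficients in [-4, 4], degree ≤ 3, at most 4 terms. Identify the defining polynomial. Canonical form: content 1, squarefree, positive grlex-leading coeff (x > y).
The degree is 3 — a generic line meets the curve in up to 3 points.
Checking where it meets the axes: one y-axis crossing is at y = 0; it meets the x-axis at x = 0 (among the integer gridlines).
Matching integer coefficients to the picture gives p.

2*x^3 + 3*x*y^2 - y^3 - 3*x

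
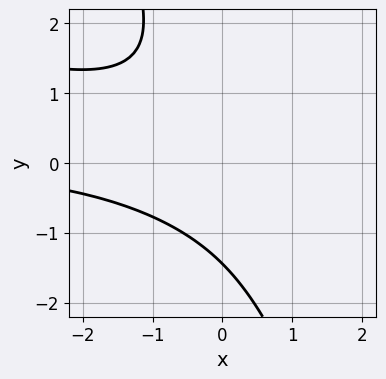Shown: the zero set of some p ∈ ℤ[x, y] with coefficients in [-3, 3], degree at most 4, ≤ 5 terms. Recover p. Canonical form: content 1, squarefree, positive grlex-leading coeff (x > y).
x^2*y + 3*x*y^2 + y^3 + 3

(a) The degree is 3 — the shape is more complex than any degree-2 curve.
(b) Observable constraints: the curve avoids every integer x-axis point in the box.
(c) Together with the visible shape, these determine p as stated.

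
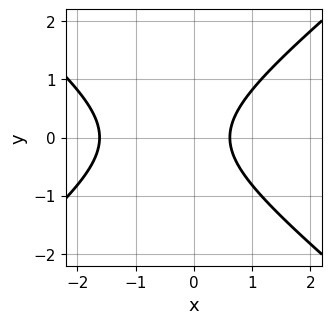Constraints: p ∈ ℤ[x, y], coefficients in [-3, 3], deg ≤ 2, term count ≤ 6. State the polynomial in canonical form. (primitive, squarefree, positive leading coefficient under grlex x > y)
2*x^2 - 3*y^2 + 2*x - 2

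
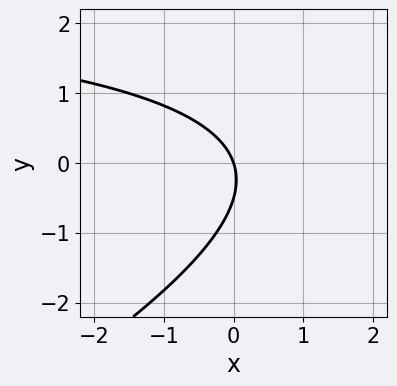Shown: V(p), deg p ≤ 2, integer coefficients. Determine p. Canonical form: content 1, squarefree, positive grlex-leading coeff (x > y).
(a) Degree: a generic line meets the curve in up to 2 points, so deg p = 2.
(b) Checking where it meets the axes: it meets the y-axis at y = 0 (among the integer gridlines); it meets the x-axis at x = 0 (among the integer gridlines).
(c) Solving for integer coefficients yields p as stated.

x*y - 2*y^2 - 3*x - y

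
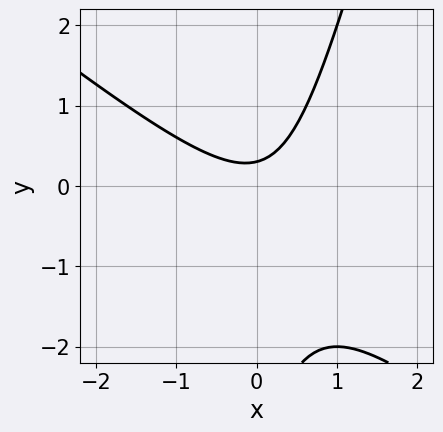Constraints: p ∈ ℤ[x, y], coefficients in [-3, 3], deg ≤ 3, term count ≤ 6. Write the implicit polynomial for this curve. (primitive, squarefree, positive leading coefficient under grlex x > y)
3*x^2 + 3*x*y - y^2 - 3*y + 1

1. The degree is 2 — a generic line meets the curve in up to 2 points.
2. Reading off the gridlines: the curve avoids every integer x-axis point in the box.
3. These observations pin down the coefficients.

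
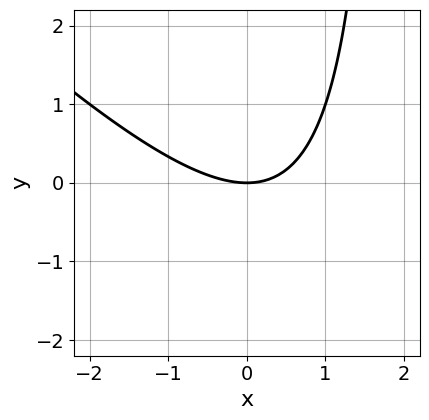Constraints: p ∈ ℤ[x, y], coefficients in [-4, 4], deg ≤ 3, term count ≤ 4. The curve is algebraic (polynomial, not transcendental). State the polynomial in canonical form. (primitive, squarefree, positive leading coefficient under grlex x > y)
x^2 + x*y - 2*y

First, deg p = 2.
Then, observable constraints: it crosses the x-axis at the gridline x = 0; it crosses the y-axis at the gridline y = 0.
Finally, the integer polynomial consistent with all of this is the stated p.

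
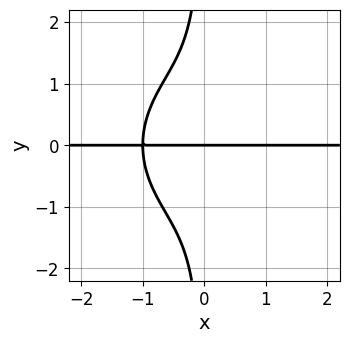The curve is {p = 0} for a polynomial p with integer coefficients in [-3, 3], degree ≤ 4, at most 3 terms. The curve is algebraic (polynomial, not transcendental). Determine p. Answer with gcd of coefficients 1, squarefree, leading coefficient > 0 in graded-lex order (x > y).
deg p = 4. A generic line meets the curve in up to 4 points.
Reading off the gridlines: every point of the x-axis in the box is on the curve; it meets the y-axis at y = 0 (among the integer gridlines).
The integer polynomial consistent with all of this is the stated p.

x^3*y + x*y^3 + y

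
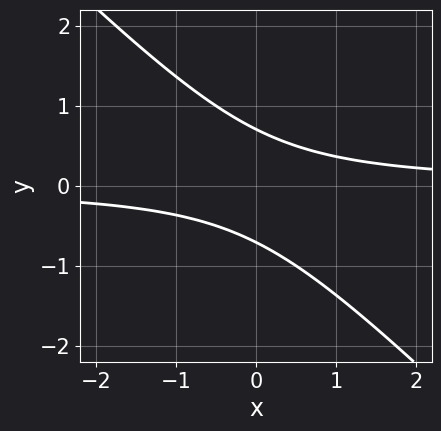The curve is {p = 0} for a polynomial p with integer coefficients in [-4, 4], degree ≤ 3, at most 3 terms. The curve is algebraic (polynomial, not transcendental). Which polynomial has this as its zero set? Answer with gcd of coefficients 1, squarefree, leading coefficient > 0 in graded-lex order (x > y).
(a) The degree is 2 — no degree-1 curve has this shape.
(b) Observable constraints: the curve avoids every integer x-axis point in the box.
(c) Solving for integer coefficients yields p as stated.

2*x*y + 2*y^2 - 1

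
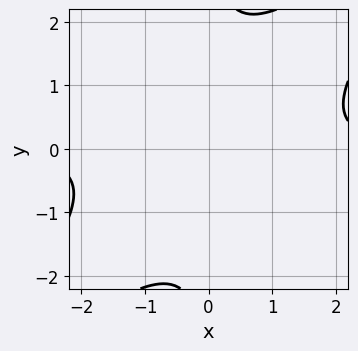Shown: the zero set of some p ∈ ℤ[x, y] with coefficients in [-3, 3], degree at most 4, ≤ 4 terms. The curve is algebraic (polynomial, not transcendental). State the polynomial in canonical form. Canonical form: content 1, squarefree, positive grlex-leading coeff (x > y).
x^3*y - 2*x^2*y^2 + x*y^3 - 3

deg p = 4. A generic line meets the curve in up to 4 points.
Checking where it meets the axes: it misses every integer gridline on the y-axis; no x-intercept at any integer in the box.
Together with the visible shape, these determine p as stated.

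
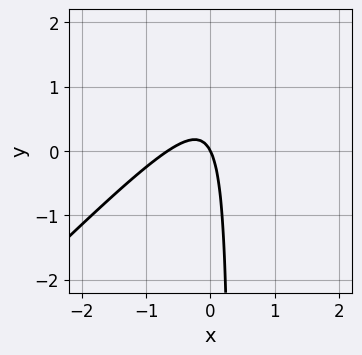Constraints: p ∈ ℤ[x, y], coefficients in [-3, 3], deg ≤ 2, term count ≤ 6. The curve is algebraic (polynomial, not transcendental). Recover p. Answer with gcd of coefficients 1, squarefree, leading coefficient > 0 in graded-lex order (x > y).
3*x^2 - 3*x*y + 2*x + y

First, deg p = 2. No degree-1 curve has this shape.
Next, from the axis intercepts and sections: it crosses the y-axis at the gridline y = 0; it meets the x-axis at x = 0 (among the integer gridlines).
Finally, assembling these constraints gives the stated polynomial.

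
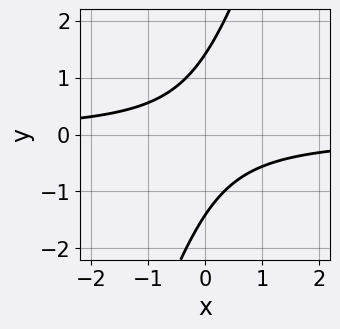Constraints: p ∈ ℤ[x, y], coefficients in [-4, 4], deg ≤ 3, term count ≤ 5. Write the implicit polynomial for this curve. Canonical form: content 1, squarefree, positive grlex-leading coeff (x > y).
(a) deg p = 2. The shape is more complex than any degree-1 curve.
(b) Checking where it meets the axes: it misses every integer gridline on the x-axis.
(c) These observations pin down the coefficients.

3*x*y - y^2 + 2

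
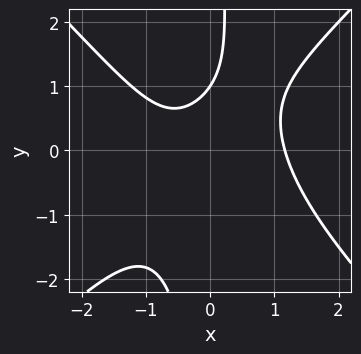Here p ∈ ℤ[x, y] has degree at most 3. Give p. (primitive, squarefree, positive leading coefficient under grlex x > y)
2*x^3 - 2*x*y^2 - x + 2*y - 2

1. The degree is 3 — a generic line meets the curve in up to 3 points.
2. From the visible intercepts: it crosses the y-axis at the gridline y = 1.
3. These observations pin down the coefficients.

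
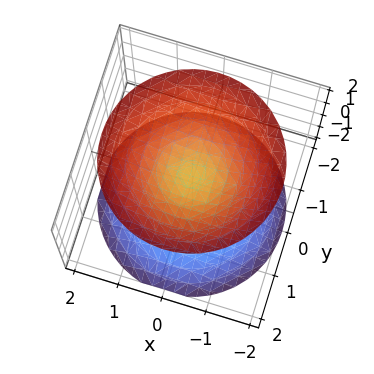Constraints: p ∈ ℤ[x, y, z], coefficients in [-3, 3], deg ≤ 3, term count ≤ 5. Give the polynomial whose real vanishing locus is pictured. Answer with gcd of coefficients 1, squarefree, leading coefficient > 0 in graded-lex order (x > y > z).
2*x^2 + 2*y^2 - 2*z^2 + 1

1. The picture has 2 separate pieces. They look like related sheets of one shape, so recover p as a whole.
2. deg p = 2. Two separate bowl-shaped sheets opening away from each other; a quadric.
3. Symmetries: rotational symmetry about the z-axis ⇒ p depends on x, y only through x² + y²; mirror symmetry z ↦ −z ⇒ only even powers of z.
4. Reading off the gridlines: no x-intercept at any integer in the box; a circular section at z = -2 has radius between 1 and 2; it misses every integer gridline on the y-axis.
5. Solving for integer coefficients yields p as stated.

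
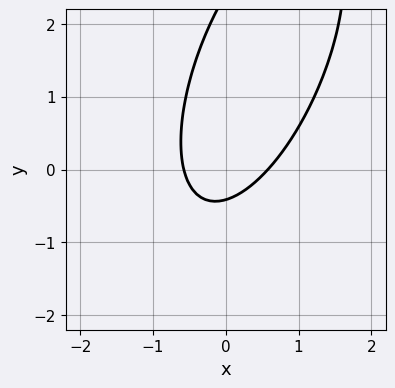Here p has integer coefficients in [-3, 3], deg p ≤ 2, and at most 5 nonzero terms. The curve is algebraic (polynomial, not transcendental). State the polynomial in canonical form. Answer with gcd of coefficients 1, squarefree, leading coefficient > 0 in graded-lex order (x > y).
First, the degree is 2 — a generic line meets the curve in up to 2 points.
Finally, the integer polynomial consistent with all of this is the stated p.

3*x^2 - 2*x*y + y^2 - 2*y - 1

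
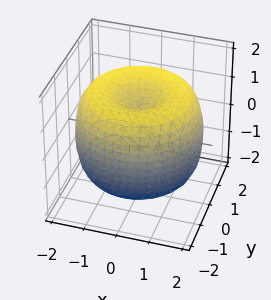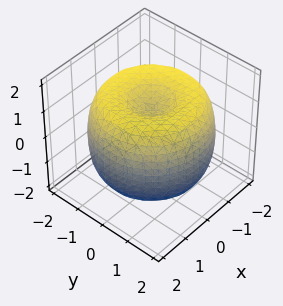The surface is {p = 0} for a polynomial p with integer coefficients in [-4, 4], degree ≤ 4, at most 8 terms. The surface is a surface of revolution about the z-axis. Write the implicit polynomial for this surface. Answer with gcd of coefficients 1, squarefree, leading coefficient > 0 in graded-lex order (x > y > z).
First, degree: a generic line meets the surface in up to 4 points, so deg p = 4.
Then, by symmetry, every cross-section ⟂ z is a circle, so x, y appear only via x² + y².
Next, against the integer gridlines: the z-axis gridline crossings are at z ∈ {-1, 1}; a circular section at z = 0 has radius between 1 and 2.
Finally, assembling these constraints gives the stated polynomial.

x^4 + 2*x^2*y^2 + y^4 - 3*x^2 - 3*y^2 + 2*z^2 - 2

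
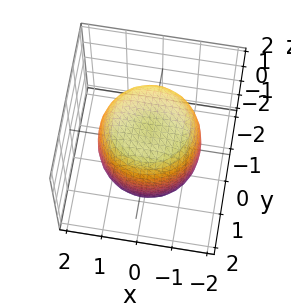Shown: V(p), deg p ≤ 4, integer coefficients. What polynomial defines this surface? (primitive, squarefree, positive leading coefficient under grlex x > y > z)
x^4 + 2*x^2*y^2 + y^4 - x^2 - y^2 + z^2 - 2

(a) Degree: a generic line meets the surface in up to 4 points, so deg p = 4.
(b) By symmetry, the surface is invariant under rotation about z: p = q(x² + y², z).
(c) From the visible intercepts: a circular section at z = 1 has radius between 1 and 2.
(d) Together with the visible shape, these determine p as stated.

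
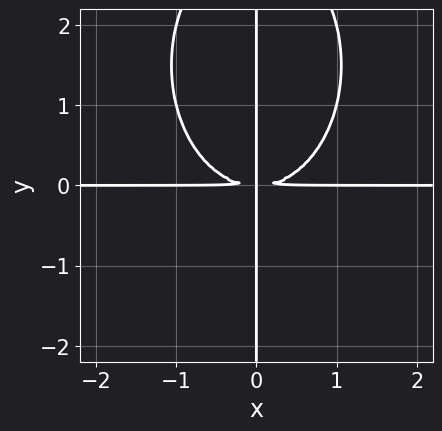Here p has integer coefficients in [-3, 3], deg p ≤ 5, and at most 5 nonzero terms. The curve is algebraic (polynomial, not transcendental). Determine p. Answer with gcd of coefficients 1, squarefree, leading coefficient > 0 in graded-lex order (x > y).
First, deg p = 4. A generic line meets the curve in up to 4 points.
Then, reading off the gridlines: every point of the y-axis in the box is on the curve; every point of the x-axis in the box is on the curve.
Finally, together with the visible shape, these determine p as stated.

2*x^3*y + x*y^3 - 3*x*y^2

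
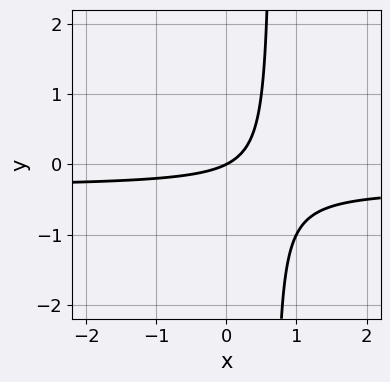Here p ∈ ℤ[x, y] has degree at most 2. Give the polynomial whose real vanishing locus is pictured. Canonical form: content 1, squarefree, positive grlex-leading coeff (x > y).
The degree is 2 — the shape is more complex than any degree-1 curve.
Against the integer gridlines: one x-axis crossing is at x = 0; it meets the y-axis at y = 0 (among the integer gridlines).
Putting this together gives p.

3*x*y + x - 2*y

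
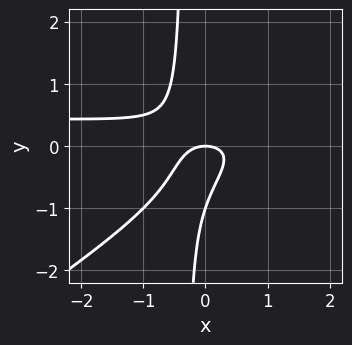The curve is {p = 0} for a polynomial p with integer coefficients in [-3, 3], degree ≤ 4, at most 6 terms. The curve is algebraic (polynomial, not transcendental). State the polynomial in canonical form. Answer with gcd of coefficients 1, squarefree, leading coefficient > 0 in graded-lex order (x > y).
First, degree: no degree-2 curve has this shape, so deg p = 3.
Next, from the visible intercepts: the y-axis gridline crossings are at y ∈ {-1, 0}; it meets the x-axis at x = 0 (among the integer gridlines).
Finally, fitting integer coefficients to these (and the overall shape) gives p.

2*x^2*y - 3*x*y^2 - x^2 - y^2 - y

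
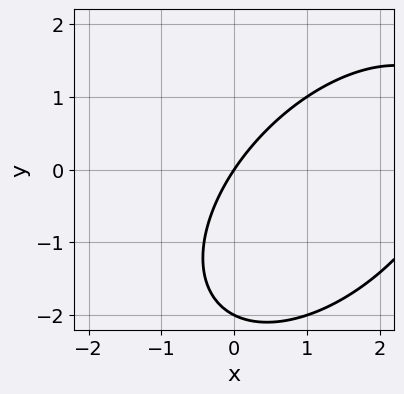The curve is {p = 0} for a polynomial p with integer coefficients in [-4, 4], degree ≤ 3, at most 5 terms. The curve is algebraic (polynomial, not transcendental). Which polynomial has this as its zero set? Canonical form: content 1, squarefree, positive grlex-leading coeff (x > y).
1. The degree is 2 — a generic line meets the curve in up to 2 points.
2. Against the integer gridlines: the y-axis gridline crossings are at y ∈ {-2, 0}; one x-axis crossing is at x = 0.
3. Matching integer coefficients to the picture gives p.

x^2 - x*y + y^2 - 3*x + 2*y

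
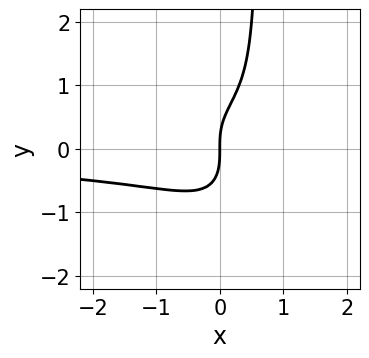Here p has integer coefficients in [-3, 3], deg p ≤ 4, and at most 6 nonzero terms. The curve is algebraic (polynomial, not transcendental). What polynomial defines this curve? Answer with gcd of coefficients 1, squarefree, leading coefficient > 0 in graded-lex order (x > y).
3*x^2*y^2 + 3*x*y^3 - x^2*y - 2*y^3 + 3*x

First, deg p = 4.
Next, from the visible intercepts: it crosses the x-axis at the gridline x = 0; one y-axis crossing is at y = 0.
Finally, together with the visible shape, these determine p as stated.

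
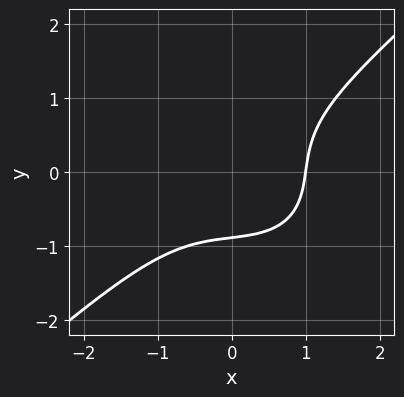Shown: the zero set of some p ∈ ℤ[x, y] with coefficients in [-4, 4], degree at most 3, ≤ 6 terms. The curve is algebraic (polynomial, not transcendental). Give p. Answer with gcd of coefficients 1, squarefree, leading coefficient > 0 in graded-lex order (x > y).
2*x^3 - 3*y^3 + x - y - 3

Degree: the shape is more complex than any degree-2 curve, so deg p = 3.
Observable constraints: it meets the x-axis at x = 1 (among the integer gridlines).
Assembling these constraints gives the stated polynomial.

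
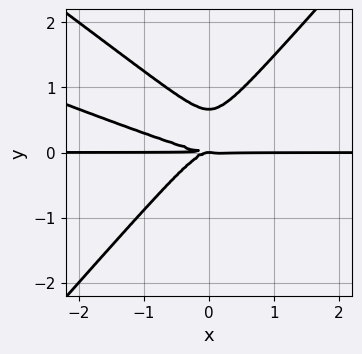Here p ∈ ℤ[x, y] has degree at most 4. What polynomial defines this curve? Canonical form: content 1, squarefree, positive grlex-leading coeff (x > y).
x^3*y + 3*x^2*y^2 - 3*y^4 + 2*y^3

First, the degree is 4 — a generic line meets the curve in up to 4 points.
Then, from the axis intercepts and sections: every point of the x-axis in the box is on the curve; it crosses the y-axis at the gridline y = 0.
Finally, putting this together gives p.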